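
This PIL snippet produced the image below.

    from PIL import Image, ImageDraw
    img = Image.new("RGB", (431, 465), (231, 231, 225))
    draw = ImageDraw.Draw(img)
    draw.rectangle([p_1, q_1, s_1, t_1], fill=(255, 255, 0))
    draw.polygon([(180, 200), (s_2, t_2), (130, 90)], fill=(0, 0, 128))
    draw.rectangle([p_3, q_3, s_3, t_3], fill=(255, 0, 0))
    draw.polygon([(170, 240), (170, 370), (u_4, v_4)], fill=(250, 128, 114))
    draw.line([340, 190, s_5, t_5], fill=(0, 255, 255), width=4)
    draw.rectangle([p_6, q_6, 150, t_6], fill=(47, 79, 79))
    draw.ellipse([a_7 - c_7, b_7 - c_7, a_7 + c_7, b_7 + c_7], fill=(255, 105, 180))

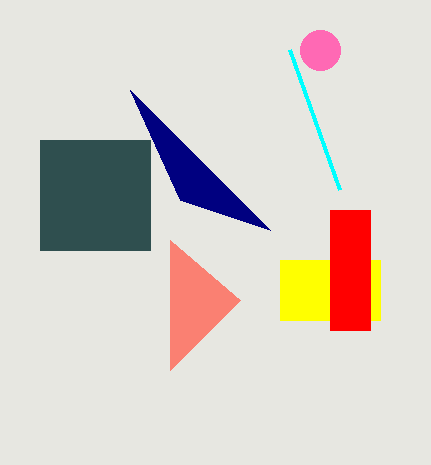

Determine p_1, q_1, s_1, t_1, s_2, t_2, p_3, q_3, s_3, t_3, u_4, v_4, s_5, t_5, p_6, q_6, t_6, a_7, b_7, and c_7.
p_1 = 280, q_1 = 260, s_1 = 380, t_1 = 320, s_2 = 270, t_2 = 230, p_3 = 330, q_3 = 210, s_3 = 370, t_3 = 330, u_4 = 240, v_4 = 300, s_5 = 290, t_5 = 50, p_6 = 40, q_6 = 140, t_6 = 250, a_7 = 320, b_7 = 50, c_7 = 20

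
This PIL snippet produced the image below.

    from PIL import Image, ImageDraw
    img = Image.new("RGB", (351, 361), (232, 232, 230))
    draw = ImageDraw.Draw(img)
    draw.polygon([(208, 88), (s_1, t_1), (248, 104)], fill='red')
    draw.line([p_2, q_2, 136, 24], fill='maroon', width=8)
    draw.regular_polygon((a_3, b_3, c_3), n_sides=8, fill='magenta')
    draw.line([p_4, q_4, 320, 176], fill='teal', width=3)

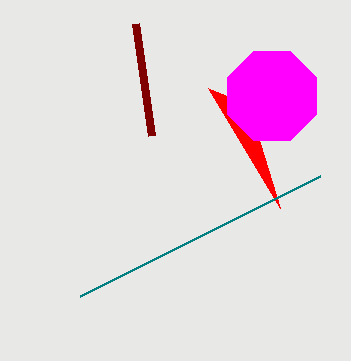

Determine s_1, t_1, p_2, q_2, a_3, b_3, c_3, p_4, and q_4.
s_1 = 280; t_1 = 208; p_2 = 152; q_2 = 136; a_3 = 272; b_3 = 96; c_3 = 48; p_4 = 80; q_4 = 296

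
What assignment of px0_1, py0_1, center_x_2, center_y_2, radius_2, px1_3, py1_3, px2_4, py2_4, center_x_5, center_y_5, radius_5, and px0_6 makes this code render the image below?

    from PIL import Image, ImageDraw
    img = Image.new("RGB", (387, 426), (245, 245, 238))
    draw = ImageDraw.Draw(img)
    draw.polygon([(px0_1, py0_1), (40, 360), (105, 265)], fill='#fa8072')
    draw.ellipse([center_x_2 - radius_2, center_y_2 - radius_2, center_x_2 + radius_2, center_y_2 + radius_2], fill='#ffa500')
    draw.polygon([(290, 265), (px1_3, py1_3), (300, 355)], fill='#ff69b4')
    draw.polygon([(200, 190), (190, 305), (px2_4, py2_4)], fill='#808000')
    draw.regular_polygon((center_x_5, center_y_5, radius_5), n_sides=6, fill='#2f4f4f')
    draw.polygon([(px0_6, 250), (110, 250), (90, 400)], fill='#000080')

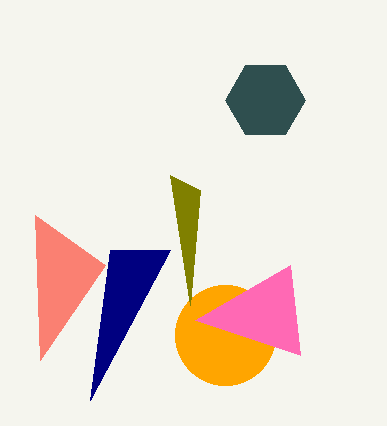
px0_1 = 35
py0_1 = 215
center_x_2 = 225
center_y_2 = 335
radius_2 = 50
px1_3 = 195
py1_3 = 320
px2_4 = 170
py2_4 = 175
center_x_5 = 265
center_y_5 = 100
radius_5 = 40
px0_6 = 170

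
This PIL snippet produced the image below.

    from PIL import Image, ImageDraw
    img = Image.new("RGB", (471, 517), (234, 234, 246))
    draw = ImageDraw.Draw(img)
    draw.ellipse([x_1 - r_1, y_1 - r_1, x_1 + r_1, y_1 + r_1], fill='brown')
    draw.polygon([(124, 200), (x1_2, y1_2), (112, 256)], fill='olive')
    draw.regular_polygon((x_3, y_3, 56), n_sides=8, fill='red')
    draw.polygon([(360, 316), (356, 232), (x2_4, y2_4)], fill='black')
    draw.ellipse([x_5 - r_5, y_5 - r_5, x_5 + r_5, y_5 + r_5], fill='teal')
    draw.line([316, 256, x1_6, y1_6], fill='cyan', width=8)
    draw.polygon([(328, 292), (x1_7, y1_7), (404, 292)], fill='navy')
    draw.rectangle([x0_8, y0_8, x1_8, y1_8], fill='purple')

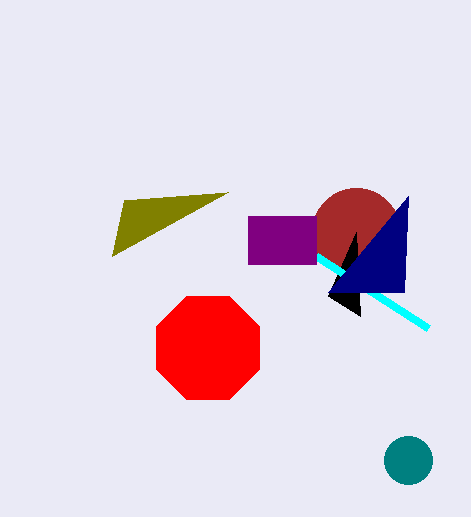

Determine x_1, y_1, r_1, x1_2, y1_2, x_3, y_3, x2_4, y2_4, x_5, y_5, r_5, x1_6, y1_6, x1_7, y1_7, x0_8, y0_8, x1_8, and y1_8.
x_1 = 356
y_1 = 232
r_1 = 44
x1_2 = 228
y1_2 = 192
x_3 = 208
y_3 = 348
x2_4 = 328
y2_4 = 296
x_5 = 408
y_5 = 460
r_5 = 24
x1_6 = 428
y1_6 = 328
x1_7 = 408
y1_7 = 196
x0_8 = 248
y0_8 = 216
x1_8 = 316
y1_8 = 264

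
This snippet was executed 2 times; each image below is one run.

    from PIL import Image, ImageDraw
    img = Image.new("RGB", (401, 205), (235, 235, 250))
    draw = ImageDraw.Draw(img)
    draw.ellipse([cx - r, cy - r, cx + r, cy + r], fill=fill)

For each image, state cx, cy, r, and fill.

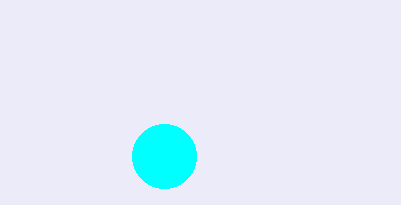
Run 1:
cx = 164
cy = 156
r = 32
fill = 'cyan'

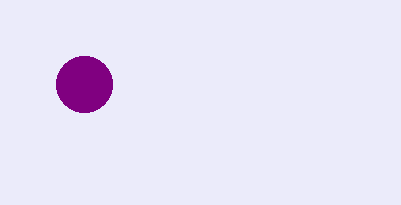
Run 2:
cx = 84
cy = 84
r = 28
fill = 'purple'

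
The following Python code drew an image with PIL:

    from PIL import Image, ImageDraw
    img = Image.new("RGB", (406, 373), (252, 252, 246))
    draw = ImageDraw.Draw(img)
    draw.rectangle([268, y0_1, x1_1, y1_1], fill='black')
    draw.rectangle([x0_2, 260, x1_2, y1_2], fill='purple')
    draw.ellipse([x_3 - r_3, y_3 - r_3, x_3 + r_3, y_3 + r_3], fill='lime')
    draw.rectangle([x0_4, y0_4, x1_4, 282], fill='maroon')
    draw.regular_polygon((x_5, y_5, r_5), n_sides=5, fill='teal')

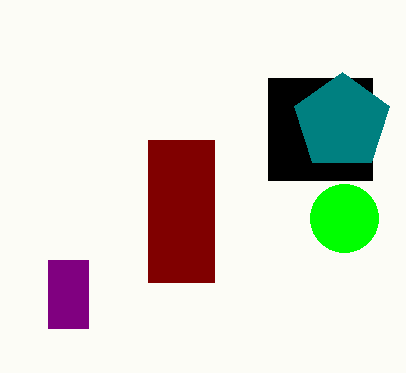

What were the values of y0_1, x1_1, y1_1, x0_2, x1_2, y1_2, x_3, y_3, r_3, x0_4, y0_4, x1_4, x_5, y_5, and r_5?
y0_1 = 78
x1_1 = 372
y1_1 = 180
x0_2 = 48
x1_2 = 88
y1_2 = 328
x_3 = 344
y_3 = 218
r_3 = 34
x0_4 = 148
y0_4 = 140
x1_4 = 214
x_5 = 342
y_5 = 122
r_5 = 50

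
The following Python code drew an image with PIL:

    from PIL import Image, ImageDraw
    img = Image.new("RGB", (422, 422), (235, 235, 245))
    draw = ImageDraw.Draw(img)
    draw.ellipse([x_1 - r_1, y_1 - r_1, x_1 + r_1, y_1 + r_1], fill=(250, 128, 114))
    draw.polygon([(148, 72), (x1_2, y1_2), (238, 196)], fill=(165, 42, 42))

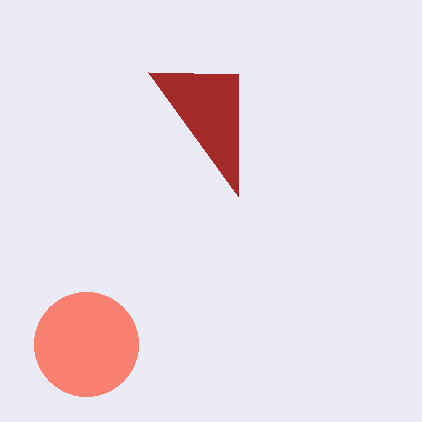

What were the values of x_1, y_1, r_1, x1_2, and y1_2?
x_1 = 86, y_1 = 344, r_1 = 52, x1_2 = 238, y1_2 = 74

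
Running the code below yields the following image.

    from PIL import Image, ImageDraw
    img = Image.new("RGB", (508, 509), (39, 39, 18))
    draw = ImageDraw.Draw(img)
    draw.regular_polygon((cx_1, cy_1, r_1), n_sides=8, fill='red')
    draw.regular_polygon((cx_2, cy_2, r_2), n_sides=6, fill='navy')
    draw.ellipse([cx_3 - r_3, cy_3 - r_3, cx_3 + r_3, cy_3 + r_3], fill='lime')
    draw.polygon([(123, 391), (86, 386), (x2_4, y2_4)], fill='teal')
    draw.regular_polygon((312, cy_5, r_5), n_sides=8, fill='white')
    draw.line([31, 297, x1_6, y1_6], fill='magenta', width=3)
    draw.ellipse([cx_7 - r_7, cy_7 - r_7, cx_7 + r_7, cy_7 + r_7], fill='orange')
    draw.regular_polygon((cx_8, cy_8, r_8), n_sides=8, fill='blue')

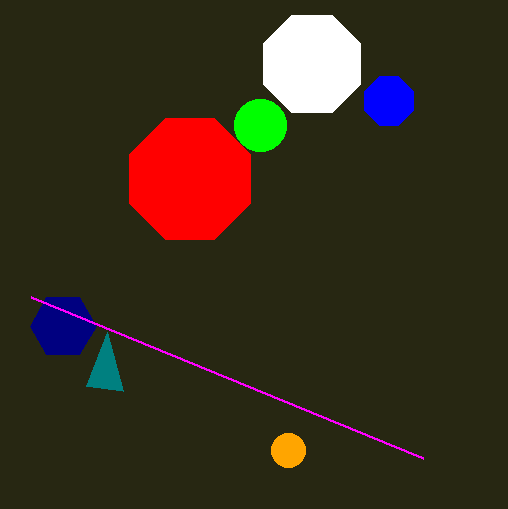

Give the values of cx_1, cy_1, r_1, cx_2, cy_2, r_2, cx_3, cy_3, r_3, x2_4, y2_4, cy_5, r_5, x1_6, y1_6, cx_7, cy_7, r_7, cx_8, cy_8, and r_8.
cx_1 = 190; cy_1 = 179; r_1 = 65; cx_2 = 63; cy_2 = 326; r_2 = 33; cx_3 = 260; cy_3 = 125; r_3 = 26; x2_4 = 107; y2_4 = 332; cy_5 = 64; r_5 = 53; x1_6 = 423; y1_6 = 458; cx_7 = 288; cy_7 = 450; r_7 = 17; cx_8 = 389; cy_8 = 101; r_8 = 26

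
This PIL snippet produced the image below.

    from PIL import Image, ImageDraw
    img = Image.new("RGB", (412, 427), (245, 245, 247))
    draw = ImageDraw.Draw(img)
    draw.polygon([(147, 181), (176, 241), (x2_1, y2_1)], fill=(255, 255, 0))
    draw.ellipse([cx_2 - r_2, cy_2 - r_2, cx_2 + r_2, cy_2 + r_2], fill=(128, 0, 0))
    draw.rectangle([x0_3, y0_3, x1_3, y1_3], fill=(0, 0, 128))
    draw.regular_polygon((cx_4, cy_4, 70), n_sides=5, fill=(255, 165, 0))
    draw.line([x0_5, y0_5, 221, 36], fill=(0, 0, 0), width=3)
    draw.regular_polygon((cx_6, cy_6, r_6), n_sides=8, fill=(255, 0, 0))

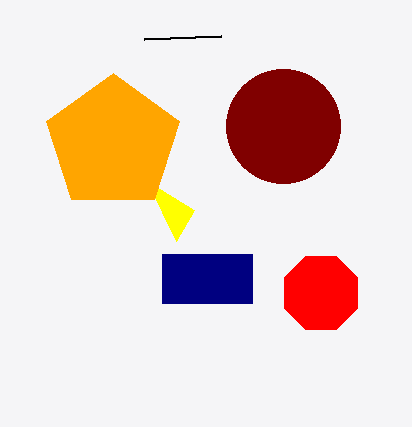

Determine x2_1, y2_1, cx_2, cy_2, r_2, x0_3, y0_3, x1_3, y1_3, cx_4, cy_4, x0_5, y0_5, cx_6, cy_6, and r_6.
x2_1 = 194; y2_1 = 210; cx_2 = 283; cy_2 = 126; r_2 = 57; x0_3 = 162; y0_3 = 254; x1_3 = 252; y1_3 = 303; cx_4 = 113; cy_4 = 143; x0_5 = 144; y0_5 = 39; cx_6 = 321; cy_6 = 293; r_6 = 40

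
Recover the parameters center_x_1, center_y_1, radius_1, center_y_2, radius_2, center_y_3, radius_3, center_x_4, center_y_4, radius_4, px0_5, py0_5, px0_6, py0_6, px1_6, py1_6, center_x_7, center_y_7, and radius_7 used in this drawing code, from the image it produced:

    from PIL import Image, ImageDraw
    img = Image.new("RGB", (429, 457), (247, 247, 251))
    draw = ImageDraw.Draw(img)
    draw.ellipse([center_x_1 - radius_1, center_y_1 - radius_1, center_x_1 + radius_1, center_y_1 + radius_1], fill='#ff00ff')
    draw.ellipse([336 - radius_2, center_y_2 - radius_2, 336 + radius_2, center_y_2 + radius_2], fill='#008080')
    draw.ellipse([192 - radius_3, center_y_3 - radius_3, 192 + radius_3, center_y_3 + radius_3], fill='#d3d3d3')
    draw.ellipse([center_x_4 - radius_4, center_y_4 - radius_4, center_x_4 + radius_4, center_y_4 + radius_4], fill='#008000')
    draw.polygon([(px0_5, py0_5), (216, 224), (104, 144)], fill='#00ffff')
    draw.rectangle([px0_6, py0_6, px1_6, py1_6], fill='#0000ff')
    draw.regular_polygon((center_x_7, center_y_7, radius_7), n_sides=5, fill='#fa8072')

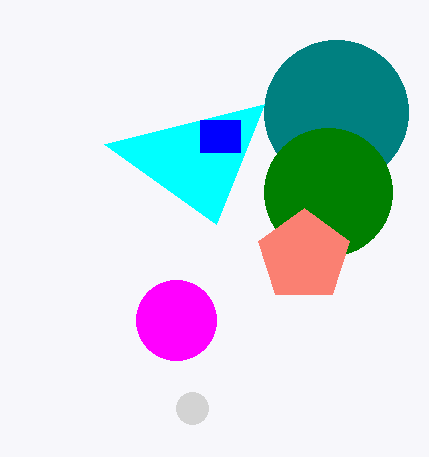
center_x_1 = 176; center_y_1 = 320; radius_1 = 40; center_y_2 = 112; radius_2 = 72; center_y_3 = 408; radius_3 = 16; center_x_4 = 328; center_y_4 = 192; radius_4 = 64; px0_5 = 264; py0_5 = 104; px0_6 = 200; py0_6 = 120; px1_6 = 240; py1_6 = 152; center_x_7 = 304; center_y_7 = 256; radius_7 = 48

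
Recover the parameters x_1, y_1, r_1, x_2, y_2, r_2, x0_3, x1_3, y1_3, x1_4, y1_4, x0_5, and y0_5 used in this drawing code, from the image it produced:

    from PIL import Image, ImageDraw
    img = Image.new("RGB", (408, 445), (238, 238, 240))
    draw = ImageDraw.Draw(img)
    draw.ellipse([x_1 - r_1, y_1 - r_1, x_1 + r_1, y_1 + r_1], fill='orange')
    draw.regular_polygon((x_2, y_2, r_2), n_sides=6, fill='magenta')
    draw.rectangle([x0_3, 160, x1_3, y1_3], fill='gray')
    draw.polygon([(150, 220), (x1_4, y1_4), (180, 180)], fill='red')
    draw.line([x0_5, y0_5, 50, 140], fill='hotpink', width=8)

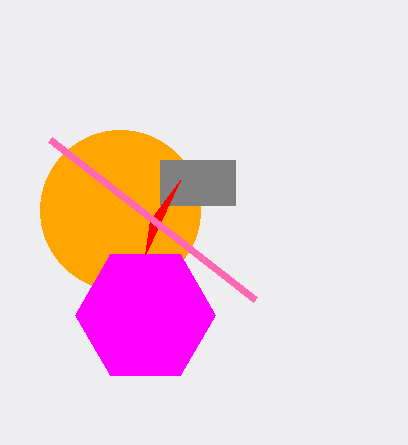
x_1 = 120; y_1 = 210; r_1 = 80; x_2 = 145; y_2 = 315; r_2 = 70; x0_3 = 160; x1_3 = 235; y1_3 = 205; x1_4 = 145; y1_4 = 255; x0_5 = 255; y0_5 = 300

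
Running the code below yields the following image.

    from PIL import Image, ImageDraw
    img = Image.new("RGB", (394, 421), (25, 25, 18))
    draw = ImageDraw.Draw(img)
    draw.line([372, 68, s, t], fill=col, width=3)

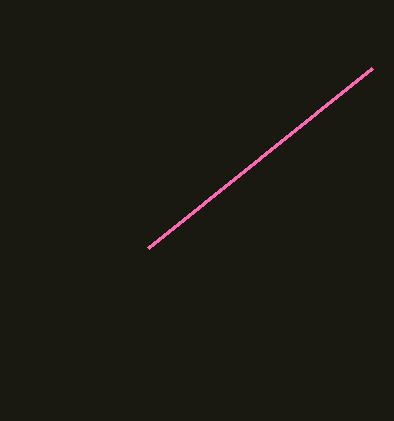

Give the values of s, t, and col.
s = 148, t = 248, col = 'hotpink'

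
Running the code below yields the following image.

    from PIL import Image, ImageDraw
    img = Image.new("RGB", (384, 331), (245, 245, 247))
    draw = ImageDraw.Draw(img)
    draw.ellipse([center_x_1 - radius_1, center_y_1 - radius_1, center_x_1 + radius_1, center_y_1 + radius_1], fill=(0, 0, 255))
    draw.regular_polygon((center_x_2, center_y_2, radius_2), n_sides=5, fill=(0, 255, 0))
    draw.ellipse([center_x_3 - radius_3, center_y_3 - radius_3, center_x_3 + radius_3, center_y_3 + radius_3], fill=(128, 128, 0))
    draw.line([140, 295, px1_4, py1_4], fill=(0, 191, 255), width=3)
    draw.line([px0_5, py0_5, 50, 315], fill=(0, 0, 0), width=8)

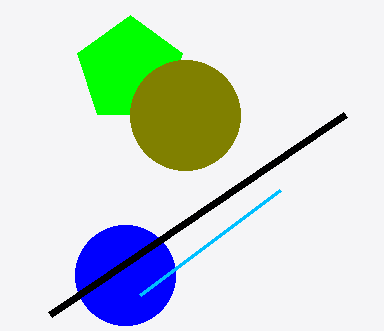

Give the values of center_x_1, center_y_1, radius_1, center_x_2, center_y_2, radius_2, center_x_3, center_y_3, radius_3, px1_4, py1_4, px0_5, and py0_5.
center_x_1 = 125; center_y_1 = 275; radius_1 = 50; center_x_2 = 130; center_y_2 = 70; radius_2 = 55; center_x_3 = 185; center_y_3 = 115; radius_3 = 55; px1_4 = 280; py1_4 = 190; px0_5 = 345; py0_5 = 115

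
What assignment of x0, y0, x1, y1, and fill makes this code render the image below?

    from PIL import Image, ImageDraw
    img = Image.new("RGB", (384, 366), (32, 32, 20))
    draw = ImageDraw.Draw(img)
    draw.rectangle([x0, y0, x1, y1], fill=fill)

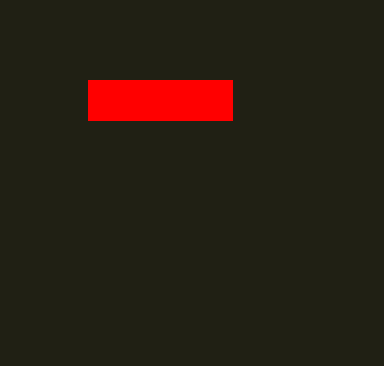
x0 = 88, y0 = 80, x1 = 232, y1 = 120, fill = 'red'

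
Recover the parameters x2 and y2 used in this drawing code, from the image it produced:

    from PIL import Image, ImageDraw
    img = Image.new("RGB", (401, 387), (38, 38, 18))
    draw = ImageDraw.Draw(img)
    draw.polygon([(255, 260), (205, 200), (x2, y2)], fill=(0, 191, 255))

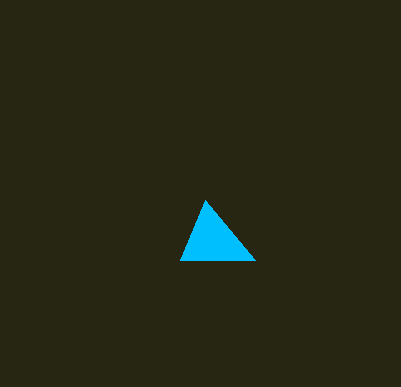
x2 = 180, y2 = 260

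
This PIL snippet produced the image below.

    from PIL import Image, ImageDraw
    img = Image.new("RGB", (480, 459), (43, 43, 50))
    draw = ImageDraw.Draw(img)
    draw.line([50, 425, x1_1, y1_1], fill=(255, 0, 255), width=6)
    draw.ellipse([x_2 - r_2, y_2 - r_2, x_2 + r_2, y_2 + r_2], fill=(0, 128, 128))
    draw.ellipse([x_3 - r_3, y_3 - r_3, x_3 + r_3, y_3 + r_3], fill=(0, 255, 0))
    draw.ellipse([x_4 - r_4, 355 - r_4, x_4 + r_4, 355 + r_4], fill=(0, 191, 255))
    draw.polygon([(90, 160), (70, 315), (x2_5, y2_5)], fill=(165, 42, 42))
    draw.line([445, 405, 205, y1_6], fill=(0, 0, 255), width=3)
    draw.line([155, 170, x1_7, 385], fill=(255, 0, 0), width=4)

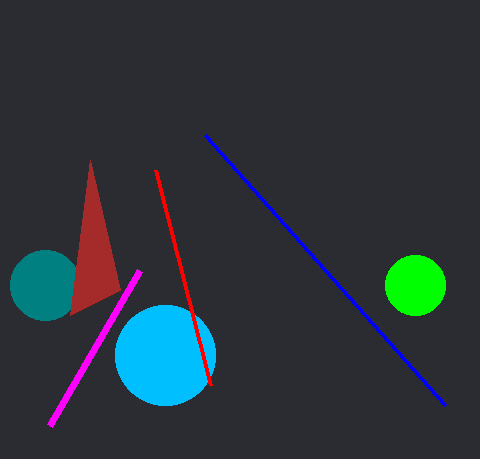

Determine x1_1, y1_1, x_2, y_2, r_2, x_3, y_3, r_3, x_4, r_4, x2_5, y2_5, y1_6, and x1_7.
x1_1 = 140; y1_1 = 270; x_2 = 45; y_2 = 285; r_2 = 35; x_3 = 415; y_3 = 285; r_3 = 30; x_4 = 165; r_4 = 50; x2_5 = 120; y2_5 = 290; y1_6 = 135; x1_7 = 210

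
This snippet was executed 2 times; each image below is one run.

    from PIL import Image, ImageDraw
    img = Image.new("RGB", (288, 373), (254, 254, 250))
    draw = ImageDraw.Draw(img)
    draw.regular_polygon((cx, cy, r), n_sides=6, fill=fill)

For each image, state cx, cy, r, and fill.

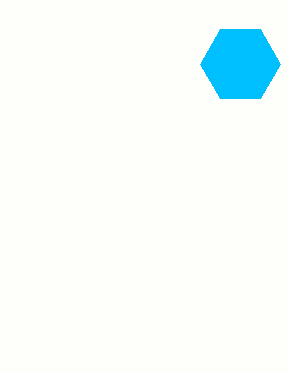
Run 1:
cx = 240, cy = 64, r = 40, fill = 'deepskyblue'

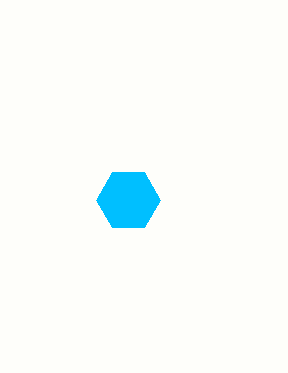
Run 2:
cx = 128; cy = 200; r = 32; fill = 'deepskyblue'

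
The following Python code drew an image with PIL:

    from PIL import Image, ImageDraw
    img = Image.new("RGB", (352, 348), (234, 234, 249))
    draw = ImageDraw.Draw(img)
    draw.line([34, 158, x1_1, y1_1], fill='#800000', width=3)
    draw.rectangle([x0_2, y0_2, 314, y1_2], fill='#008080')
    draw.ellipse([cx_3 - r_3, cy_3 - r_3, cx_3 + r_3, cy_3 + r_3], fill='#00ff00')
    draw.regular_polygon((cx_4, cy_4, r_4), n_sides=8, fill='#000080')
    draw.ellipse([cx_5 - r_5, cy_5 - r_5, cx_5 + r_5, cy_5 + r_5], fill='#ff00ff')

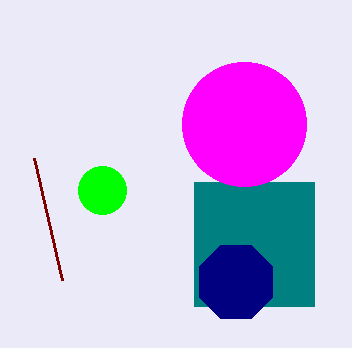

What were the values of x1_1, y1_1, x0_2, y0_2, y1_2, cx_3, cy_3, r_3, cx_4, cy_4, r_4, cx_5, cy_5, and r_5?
x1_1 = 62; y1_1 = 280; x0_2 = 194; y0_2 = 182; y1_2 = 306; cx_3 = 102; cy_3 = 190; r_3 = 24; cx_4 = 236; cy_4 = 282; r_4 = 40; cx_5 = 244; cy_5 = 124; r_5 = 62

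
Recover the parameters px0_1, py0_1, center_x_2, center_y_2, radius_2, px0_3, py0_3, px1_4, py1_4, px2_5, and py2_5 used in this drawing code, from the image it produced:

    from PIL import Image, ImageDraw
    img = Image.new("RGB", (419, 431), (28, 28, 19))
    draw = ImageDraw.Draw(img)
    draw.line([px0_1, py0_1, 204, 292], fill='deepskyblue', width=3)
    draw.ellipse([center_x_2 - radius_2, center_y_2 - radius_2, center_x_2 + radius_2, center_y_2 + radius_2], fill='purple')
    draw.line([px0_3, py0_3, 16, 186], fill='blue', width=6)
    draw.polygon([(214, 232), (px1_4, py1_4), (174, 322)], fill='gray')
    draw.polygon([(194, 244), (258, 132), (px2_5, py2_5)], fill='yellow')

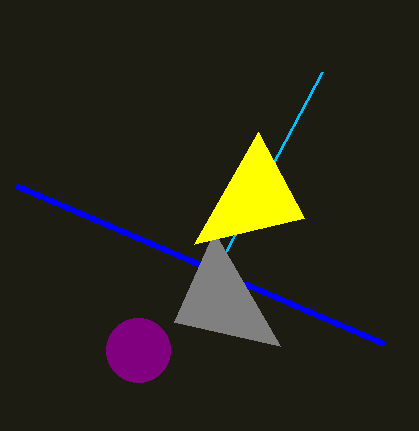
px0_1 = 322
py0_1 = 72
center_x_2 = 138
center_y_2 = 350
radius_2 = 32
px0_3 = 384
py0_3 = 344
px1_4 = 280
py1_4 = 346
px2_5 = 304
py2_5 = 218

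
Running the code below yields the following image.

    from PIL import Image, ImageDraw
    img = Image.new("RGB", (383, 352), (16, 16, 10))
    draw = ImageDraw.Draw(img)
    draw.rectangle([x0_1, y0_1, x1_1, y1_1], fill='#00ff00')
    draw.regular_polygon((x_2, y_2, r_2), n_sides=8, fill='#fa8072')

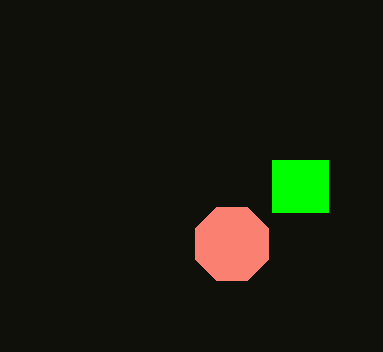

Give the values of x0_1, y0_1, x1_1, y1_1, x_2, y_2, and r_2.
x0_1 = 272
y0_1 = 160
x1_1 = 328
y1_1 = 212
x_2 = 232
y_2 = 244
r_2 = 40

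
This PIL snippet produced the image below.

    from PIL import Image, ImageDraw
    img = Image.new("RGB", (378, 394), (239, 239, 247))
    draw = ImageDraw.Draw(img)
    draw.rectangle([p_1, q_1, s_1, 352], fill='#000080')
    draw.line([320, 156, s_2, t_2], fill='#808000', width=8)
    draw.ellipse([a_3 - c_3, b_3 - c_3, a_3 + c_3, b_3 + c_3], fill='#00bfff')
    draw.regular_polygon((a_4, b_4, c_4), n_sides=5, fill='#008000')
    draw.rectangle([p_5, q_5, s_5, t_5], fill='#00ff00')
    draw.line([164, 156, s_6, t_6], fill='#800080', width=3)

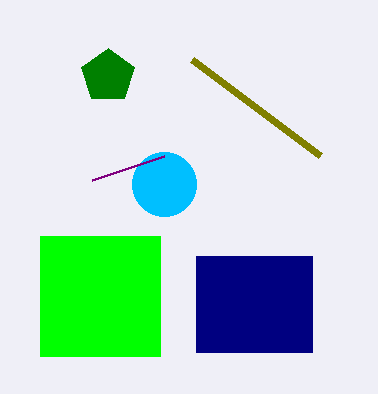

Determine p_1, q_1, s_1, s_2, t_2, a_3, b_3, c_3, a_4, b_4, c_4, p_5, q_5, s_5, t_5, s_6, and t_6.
p_1 = 196; q_1 = 256; s_1 = 312; s_2 = 192; t_2 = 60; a_3 = 164; b_3 = 184; c_3 = 32; a_4 = 108; b_4 = 76; c_4 = 28; p_5 = 40; q_5 = 236; s_5 = 160; t_5 = 356; s_6 = 92; t_6 = 180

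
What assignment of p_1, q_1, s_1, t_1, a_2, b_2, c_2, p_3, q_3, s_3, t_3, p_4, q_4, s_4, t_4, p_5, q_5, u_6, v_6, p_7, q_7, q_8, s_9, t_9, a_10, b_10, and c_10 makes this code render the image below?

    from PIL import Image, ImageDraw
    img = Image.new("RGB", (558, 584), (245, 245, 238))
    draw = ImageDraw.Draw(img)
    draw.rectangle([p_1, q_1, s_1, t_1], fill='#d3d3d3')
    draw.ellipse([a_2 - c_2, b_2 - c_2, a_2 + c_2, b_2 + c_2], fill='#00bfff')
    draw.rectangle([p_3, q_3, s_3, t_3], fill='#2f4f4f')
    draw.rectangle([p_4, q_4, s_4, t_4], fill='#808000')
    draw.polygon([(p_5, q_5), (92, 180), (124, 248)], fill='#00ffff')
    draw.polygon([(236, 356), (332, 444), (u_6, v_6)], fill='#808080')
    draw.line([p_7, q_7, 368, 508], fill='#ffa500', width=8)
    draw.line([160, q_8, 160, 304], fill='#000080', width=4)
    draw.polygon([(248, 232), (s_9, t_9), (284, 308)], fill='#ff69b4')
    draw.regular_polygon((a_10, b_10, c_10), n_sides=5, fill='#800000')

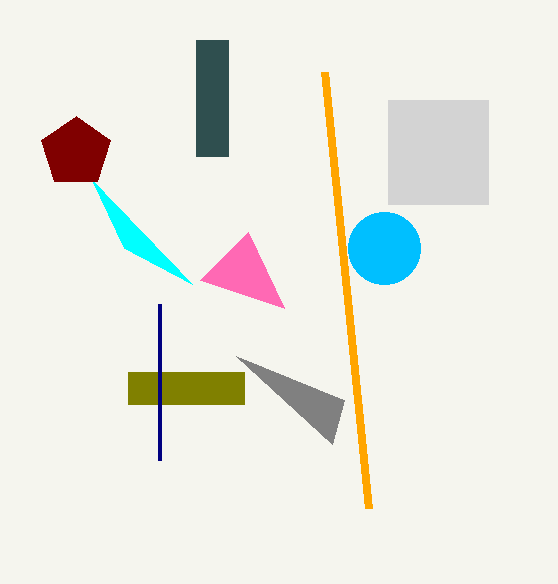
p_1 = 388, q_1 = 100, s_1 = 488, t_1 = 204, a_2 = 384, b_2 = 248, c_2 = 36, p_3 = 196, q_3 = 40, s_3 = 228, t_3 = 156, p_4 = 128, q_4 = 372, s_4 = 244, t_4 = 404, p_5 = 192, q_5 = 284, u_6 = 344, v_6 = 400, p_7 = 324, q_7 = 72, q_8 = 460, s_9 = 200, t_9 = 280, a_10 = 76, b_10 = 152, c_10 = 36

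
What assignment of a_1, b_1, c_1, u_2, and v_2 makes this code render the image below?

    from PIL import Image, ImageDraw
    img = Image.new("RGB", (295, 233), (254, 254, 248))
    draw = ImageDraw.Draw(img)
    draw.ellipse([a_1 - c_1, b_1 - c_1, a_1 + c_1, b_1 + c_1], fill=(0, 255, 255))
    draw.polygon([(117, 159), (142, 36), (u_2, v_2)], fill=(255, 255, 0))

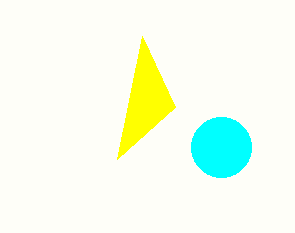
a_1 = 221, b_1 = 147, c_1 = 30, u_2 = 175, v_2 = 107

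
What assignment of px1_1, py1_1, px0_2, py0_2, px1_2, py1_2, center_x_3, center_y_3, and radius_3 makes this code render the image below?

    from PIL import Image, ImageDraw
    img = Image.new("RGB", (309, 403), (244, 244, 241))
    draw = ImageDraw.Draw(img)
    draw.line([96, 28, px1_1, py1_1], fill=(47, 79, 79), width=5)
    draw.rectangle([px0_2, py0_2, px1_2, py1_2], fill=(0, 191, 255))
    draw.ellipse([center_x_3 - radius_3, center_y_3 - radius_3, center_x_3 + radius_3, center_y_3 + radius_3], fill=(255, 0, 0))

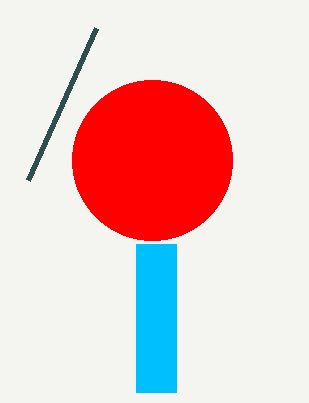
px1_1 = 28; py1_1 = 180; px0_2 = 136; py0_2 = 244; px1_2 = 176; py1_2 = 392; center_x_3 = 152; center_y_3 = 160; radius_3 = 80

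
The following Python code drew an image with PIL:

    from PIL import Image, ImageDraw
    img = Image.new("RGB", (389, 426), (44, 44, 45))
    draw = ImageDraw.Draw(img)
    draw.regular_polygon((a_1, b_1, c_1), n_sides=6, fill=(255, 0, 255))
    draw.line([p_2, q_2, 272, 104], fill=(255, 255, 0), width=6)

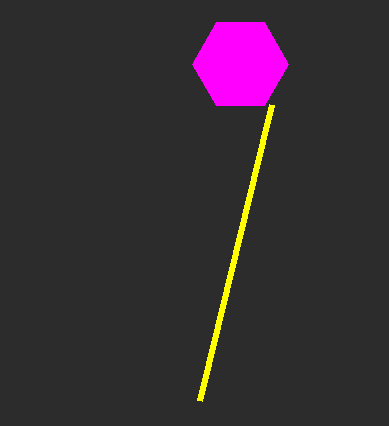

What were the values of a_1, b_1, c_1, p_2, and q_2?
a_1 = 240, b_1 = 64, c_1 = 48, p_2 = 200, q_2 = 400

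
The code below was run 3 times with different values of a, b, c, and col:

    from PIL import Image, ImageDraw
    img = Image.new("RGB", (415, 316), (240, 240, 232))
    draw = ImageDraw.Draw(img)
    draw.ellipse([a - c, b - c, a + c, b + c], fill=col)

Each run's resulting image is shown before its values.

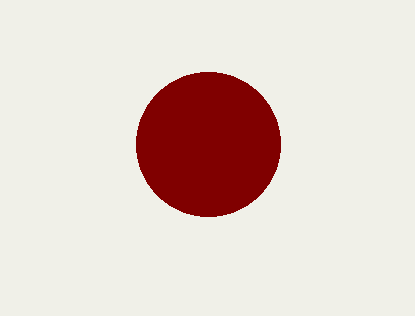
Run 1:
a = 208
b = 144
c = 72
col = 'maroon'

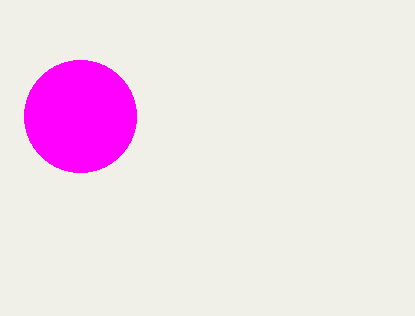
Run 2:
a = 80
b = 116
c = 56
col = 'magenta'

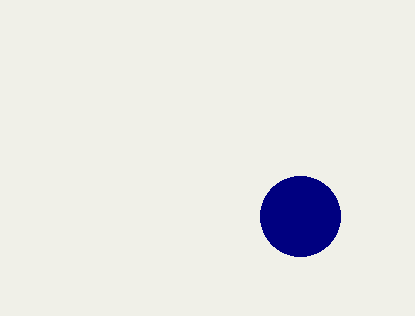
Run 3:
a = 300
b = 216
c = 40
col = 'navy'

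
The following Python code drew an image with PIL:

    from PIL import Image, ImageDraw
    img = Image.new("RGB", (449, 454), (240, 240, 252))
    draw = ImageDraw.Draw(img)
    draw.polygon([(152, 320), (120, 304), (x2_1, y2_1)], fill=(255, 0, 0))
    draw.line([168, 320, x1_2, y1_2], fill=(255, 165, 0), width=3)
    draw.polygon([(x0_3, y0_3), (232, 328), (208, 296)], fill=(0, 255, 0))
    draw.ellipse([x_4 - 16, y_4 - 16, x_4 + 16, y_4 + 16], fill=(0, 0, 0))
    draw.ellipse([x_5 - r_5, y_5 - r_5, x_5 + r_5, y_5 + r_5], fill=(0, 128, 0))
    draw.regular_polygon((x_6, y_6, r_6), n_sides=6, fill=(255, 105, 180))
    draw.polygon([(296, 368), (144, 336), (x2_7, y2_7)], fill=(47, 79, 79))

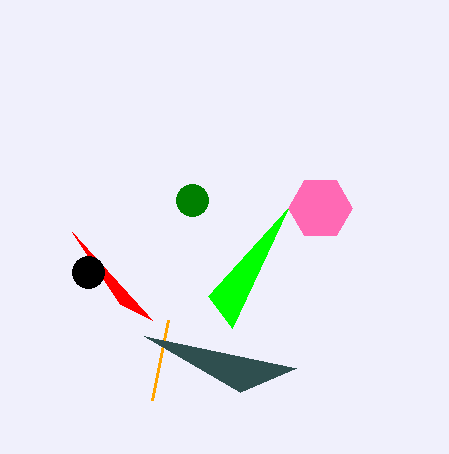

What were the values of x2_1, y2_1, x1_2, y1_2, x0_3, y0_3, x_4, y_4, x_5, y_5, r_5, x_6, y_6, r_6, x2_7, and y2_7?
x2_1 = 72, y2_1 = 232, x1_2 = 152, y1_2 = 400, x0_3 = 288, y0_3 = 208, x_4 = 88, y_4 = 272, x_5 = 192, y_5 = 200, r_5 = 16, x_6 = 320, y_6 = 208, r_6 = 32, x2_7 = 240, y2_7 = 392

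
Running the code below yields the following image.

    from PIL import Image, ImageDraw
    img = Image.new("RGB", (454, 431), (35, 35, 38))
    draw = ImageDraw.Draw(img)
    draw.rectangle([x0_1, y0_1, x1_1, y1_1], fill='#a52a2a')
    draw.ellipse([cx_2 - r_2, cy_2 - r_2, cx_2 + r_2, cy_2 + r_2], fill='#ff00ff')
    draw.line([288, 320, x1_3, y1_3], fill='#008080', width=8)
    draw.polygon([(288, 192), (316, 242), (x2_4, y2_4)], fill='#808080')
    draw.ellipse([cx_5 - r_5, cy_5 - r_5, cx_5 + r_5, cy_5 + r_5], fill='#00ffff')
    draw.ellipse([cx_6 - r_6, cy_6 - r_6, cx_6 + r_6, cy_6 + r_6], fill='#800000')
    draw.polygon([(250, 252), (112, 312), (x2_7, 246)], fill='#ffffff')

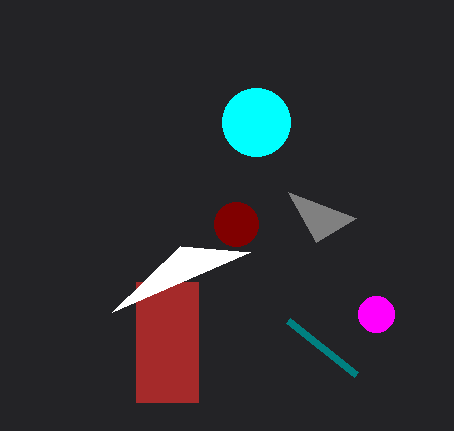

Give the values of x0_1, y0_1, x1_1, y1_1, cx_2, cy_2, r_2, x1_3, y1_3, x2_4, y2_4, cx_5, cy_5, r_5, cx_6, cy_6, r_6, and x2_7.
x0_1 = 136
y0_1 = 282
x1_1 = 198
y1_1 = 402
cx_2 = 376
cy_2 = 314
r_2 = 18
x1_3 = 356
y1_3 = 374
x2_4 = 356
y2_4 = 218
cx_5 = 256
cy_5 = 122
r_5 = 34
cx_6 = 236
cy_6 = 224
r_6 = 22
x2_7 = 180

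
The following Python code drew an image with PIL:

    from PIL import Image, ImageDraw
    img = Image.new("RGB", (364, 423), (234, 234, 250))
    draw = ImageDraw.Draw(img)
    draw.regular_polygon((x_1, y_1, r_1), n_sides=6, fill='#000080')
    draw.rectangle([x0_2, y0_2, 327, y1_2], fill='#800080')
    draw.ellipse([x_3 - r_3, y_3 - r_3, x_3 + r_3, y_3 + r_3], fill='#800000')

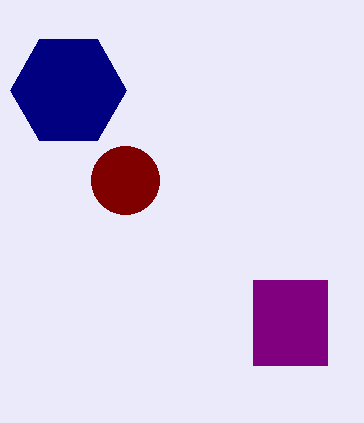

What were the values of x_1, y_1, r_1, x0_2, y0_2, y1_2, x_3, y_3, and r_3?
x_1 = 68; y_1 = 90; r_1 = 58; x0_2 = 253; y0_2 = 280; y1_2 = 365; x_3 = 125; y_3 = 180; r_3 = 34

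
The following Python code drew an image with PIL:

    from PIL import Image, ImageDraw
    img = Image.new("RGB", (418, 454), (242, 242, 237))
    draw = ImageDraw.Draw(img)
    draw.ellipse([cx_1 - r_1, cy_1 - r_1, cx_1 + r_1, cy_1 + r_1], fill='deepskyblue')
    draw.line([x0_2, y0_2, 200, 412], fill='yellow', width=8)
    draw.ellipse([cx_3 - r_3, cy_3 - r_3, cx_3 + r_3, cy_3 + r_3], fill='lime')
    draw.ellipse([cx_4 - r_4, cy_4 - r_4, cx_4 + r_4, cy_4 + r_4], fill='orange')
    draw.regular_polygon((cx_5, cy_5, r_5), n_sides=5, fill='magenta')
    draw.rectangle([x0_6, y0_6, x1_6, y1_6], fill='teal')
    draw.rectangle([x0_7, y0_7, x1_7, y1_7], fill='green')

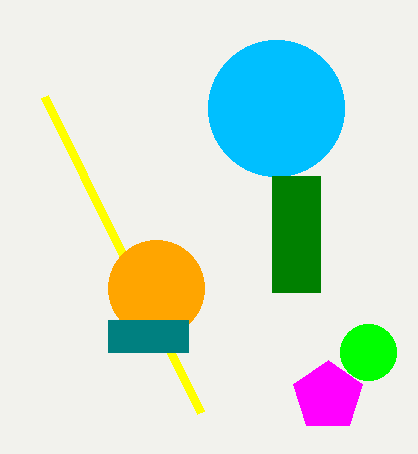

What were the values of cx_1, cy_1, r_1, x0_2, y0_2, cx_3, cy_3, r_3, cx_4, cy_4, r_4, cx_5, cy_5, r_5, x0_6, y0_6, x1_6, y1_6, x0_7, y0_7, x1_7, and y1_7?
cx_1 = 276
cy_1 = 108
r_1 = 68
x0_2 = 44
y0_2 = 96
cx_3 = 368
cy_3 = 352
r_3 = 28
cx_4 = 156
cy_4 = 288
r_4 = 48
cx_5 = 328
cy_5 = 396
r_5 = 36
x0_6 = 108
y0_6 = 320
x1_6 = 188
y1_6 = 352
x0_7 = 272
y0_7 = 176
x1_7 = 320
y1_7 = 292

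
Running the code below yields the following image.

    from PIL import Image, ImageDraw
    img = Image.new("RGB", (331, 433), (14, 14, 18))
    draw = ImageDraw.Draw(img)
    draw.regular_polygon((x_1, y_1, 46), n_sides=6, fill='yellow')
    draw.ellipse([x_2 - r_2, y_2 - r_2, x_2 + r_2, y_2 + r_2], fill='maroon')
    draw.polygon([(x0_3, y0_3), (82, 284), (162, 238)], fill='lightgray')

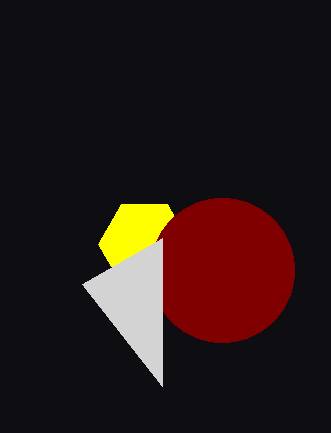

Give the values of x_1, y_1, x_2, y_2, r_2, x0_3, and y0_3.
x_1 = 144
y_1 = 244
x_2 = 222
y_2 = 270
r_2 = 72
x0_3 = 162
y0_3 = 386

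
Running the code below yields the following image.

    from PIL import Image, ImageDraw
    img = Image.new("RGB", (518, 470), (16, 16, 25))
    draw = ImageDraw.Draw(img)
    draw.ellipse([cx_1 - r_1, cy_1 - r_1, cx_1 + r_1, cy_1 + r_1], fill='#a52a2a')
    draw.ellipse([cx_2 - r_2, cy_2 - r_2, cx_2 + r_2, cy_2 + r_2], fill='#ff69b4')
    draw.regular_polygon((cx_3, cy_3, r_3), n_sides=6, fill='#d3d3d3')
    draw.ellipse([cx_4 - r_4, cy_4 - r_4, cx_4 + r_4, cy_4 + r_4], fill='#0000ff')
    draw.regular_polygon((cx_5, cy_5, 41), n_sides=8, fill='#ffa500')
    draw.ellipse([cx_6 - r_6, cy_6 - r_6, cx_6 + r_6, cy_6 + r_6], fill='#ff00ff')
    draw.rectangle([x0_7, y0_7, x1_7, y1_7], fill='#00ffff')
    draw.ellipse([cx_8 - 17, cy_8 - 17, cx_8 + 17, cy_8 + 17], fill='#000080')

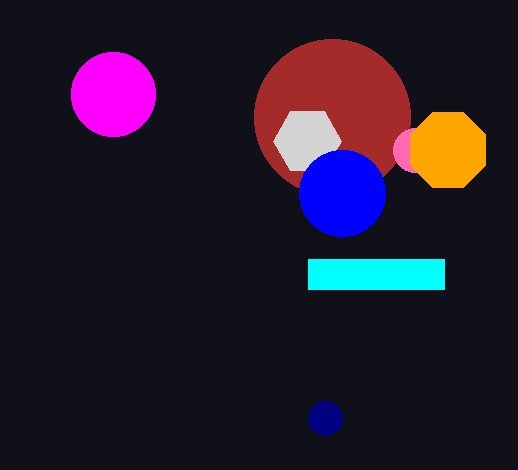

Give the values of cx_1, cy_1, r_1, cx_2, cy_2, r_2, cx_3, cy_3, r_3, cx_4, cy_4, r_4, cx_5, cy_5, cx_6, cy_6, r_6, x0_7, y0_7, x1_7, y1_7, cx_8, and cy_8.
cx_1 = 332, cy_1 = 117, r_1 = 78, cx_2 = 415, cy_2 = 150, r_2 = 22, cx_3 = 307, cy_3 = 141, r_3 = 34, cx_4 = 342, cy_4 = 193, r_4 = 43, cx_5 = 448, cy_5 = 150, cx_6 = 113, cy_6 = 94, r_6 = 42, x0_7 = 308, y0_7 = 259, x1_7 = 444, y1_7 = 289, cx_8 = 325, cy_8 = 418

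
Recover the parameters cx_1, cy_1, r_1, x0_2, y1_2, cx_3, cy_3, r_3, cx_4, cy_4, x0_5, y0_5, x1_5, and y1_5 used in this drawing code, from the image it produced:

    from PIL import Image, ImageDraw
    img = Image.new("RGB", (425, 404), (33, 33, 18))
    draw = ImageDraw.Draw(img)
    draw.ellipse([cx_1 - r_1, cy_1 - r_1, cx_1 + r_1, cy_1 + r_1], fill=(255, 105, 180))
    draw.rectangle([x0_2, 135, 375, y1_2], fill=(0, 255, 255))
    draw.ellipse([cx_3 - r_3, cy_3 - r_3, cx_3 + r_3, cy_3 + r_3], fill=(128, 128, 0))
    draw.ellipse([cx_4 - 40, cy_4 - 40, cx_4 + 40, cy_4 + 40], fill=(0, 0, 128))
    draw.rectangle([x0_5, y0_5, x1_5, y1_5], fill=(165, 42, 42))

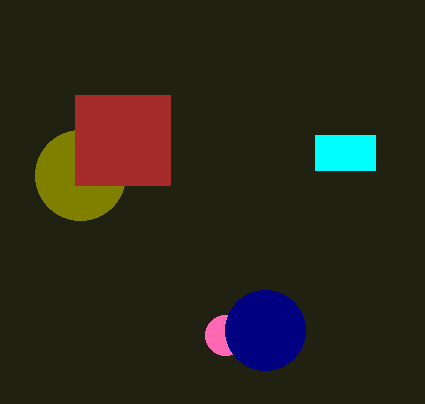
cx_1 = 225
cy_1 = 335
r_1 = 20
x0_2 = 315
y1_2 = 170
cx_3 = 80
cy_3 = 175
r_3 = 45
cx_4 = 265
cy_4 = 330
x0_5 = 75
y0_5 = 95
x1_5 = 170
y1_5 = 185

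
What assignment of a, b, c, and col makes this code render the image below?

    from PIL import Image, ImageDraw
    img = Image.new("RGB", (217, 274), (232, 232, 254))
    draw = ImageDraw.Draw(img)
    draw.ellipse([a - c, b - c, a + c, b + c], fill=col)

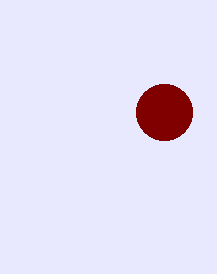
a = 164
b = 112
c = 28
col = 'maroon'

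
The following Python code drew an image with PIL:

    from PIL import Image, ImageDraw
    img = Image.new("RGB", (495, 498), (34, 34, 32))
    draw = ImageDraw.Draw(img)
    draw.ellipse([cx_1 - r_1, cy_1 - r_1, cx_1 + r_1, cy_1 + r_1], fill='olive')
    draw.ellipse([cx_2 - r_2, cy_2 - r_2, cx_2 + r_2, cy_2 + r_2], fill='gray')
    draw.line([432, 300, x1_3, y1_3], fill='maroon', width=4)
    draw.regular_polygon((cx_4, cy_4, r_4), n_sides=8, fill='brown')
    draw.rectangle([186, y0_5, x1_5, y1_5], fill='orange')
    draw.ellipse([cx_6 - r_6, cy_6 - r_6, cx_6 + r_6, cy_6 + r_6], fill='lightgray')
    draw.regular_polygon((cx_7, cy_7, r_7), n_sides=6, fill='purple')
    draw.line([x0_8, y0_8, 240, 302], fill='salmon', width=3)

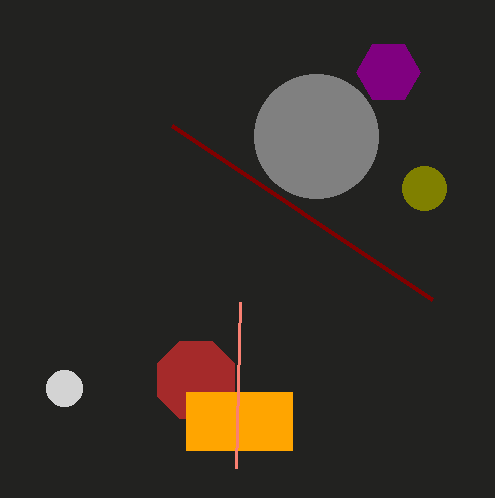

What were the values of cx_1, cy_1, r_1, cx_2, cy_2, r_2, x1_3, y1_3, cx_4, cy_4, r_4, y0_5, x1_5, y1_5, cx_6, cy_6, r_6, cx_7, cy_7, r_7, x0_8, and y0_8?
cx_1 = 424; cy_1 = 188; r_1 = 22; cx_2 = 316; cy_2 = 136; r_2 = 62; x1_3 = 172; y1_3 = 126; cx_4 = 196; cy_4 = 380; r_4 = 42; y0_5 = 392; x1_5 = 292; y1_5 = 450; cx_6 = 64; cy_6 = 388; r_6 = 18; cx_7 = 388; cy_7 = 72; r_7 = 32; x0_8 = 236; y0_8 = 468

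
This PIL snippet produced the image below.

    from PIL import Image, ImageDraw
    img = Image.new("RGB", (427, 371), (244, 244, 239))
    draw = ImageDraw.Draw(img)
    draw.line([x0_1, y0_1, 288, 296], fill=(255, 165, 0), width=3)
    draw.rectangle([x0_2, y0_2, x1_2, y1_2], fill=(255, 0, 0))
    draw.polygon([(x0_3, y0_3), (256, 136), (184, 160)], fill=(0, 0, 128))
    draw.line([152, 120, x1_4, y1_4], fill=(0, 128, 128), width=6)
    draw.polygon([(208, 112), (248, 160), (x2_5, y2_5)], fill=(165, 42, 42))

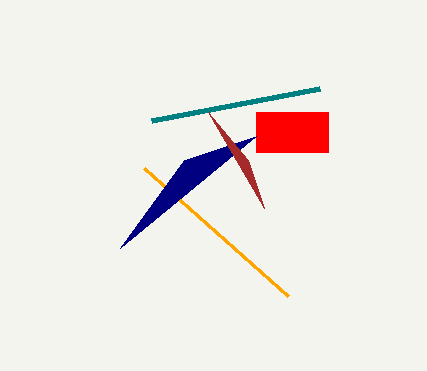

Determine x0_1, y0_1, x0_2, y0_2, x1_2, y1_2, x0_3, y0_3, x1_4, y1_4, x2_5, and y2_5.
x0_1 = 144
y0_1 = 168
x0_2 = 256
y0_2 = 112
x1_2 = 328
y1_2 = 152
x0_3 = 120
y0_3 = 248
x1_4 = 320
y1_4 = 88
x2_5 = 264
y2_5 = 208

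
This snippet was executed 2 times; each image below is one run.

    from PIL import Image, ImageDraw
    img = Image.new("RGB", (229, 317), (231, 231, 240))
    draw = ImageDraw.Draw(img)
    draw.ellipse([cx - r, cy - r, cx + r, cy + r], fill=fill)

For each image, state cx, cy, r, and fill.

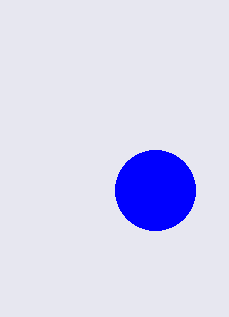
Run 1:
cx = 155; cy = 190; r = 40; fill = 'blue'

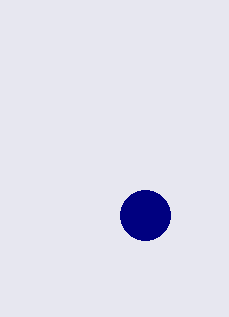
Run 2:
cx = 145
cy = 215
r = 25
fill = 'navy'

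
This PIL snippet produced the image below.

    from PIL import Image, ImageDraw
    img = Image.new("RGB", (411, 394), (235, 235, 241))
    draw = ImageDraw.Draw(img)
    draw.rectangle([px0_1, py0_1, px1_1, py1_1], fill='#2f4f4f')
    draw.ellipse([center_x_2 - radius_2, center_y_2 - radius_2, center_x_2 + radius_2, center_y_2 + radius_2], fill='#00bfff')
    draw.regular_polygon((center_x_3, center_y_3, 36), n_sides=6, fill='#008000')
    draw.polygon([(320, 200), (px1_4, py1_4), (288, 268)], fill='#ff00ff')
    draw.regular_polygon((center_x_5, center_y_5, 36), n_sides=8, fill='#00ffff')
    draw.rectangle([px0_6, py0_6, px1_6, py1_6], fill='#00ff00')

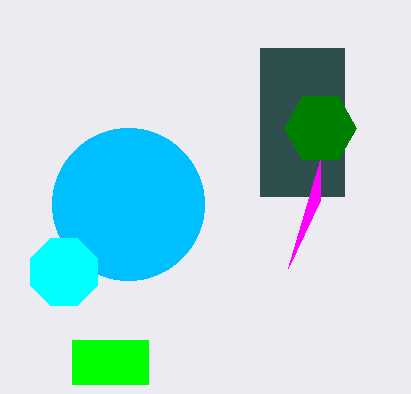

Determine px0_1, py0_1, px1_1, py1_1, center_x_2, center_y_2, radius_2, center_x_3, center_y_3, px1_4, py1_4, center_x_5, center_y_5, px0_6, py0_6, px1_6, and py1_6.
px0_1 = 260; py0_1 = 48; px1_1 = 344; py1_1 = 196; center_x_2 = 128; center_y_2 = 204; radius_2 = 76; center_x_3 = 320; center_y_3 = 128; px1_4 = 320; py1_4 = 160; center_x_5 = 64; center_y_5 = 272; px0_6 = 72; py0_6 = 340; px1_6 = 148; py1_6 = 384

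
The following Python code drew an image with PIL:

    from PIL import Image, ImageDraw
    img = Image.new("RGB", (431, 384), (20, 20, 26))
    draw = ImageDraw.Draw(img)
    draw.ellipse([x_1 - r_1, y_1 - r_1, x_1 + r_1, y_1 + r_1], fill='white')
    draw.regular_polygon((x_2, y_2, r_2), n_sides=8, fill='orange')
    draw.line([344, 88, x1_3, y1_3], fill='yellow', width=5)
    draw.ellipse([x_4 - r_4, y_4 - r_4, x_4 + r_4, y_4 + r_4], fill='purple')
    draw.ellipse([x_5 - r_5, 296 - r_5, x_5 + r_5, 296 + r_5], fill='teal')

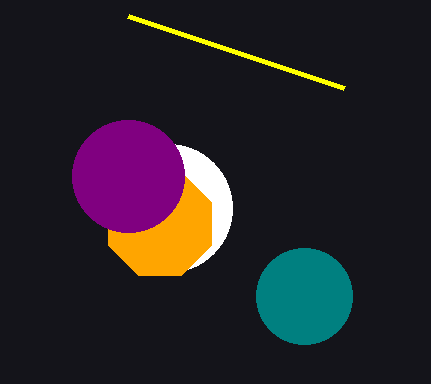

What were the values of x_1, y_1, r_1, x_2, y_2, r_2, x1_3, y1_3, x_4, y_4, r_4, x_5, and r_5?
x_1 = 168; y_1 = 208; r_1 = 64; x_2 = 160; y_2 = 224; r_2 = 56; x1_3 = 128; y1_3 = 16; x_4 = 128; y_4 = 176; r_4 = 56; x_5 = 304; r_5 = 48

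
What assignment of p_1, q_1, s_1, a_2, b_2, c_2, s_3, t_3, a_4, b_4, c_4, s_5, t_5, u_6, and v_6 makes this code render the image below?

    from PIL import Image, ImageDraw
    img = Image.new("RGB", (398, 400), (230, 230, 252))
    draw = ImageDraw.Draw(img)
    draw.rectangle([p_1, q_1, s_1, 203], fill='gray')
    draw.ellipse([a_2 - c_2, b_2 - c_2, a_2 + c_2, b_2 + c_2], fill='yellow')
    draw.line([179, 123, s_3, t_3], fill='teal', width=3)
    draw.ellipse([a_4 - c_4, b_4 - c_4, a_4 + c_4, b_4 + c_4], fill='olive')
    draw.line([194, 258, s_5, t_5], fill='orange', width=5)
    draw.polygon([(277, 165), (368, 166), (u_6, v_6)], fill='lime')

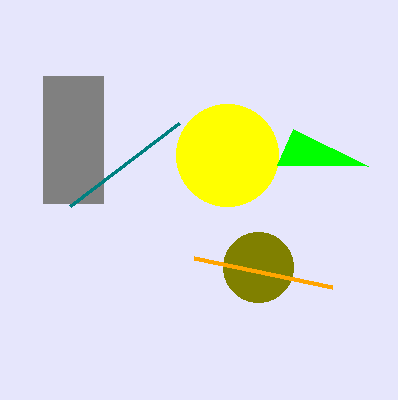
p_1 = 43
q_1 = 76
s_1 = 103
a_2 = 227
b_2 = 155
c_2 = 51
s_3 = 70
t_3 = 206
a_4 = 258
b_4 = 267
c_4 = 35
s_5 = 332
t_5 = 287
u_6 = 293
v_6 = 129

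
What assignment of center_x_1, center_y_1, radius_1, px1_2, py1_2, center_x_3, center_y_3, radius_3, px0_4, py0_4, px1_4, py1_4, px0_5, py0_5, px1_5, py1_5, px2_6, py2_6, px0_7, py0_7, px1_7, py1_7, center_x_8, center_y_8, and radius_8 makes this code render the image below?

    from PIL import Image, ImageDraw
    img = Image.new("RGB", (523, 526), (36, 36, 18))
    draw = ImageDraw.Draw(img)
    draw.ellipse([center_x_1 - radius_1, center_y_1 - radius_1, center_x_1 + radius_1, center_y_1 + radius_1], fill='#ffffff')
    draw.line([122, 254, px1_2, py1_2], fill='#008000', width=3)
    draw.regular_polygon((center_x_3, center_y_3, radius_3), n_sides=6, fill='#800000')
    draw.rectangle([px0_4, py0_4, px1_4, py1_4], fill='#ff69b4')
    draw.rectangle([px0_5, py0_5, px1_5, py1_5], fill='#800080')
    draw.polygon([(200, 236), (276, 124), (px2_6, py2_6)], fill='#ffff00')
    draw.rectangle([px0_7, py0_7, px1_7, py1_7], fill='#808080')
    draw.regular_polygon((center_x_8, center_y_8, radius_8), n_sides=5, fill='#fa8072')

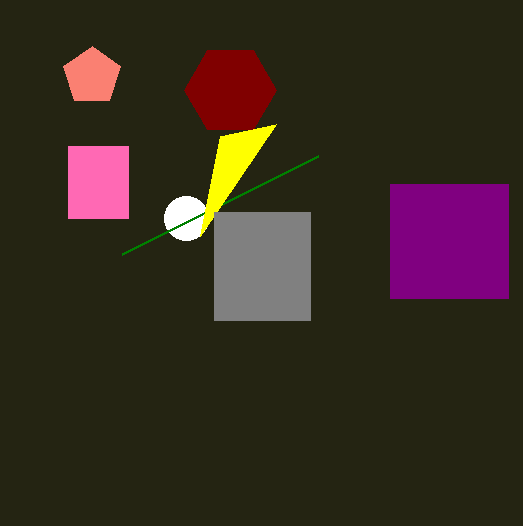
center_x_1 = 186
center_y_1 = 218
radius_1 = 22
px1_2 = 318
py1_2 = 156
center_x_3 = 230
center_y_3 = 90
radius_3 = 46
px0_4 = 68
py0_4 = 146
px1_4 = 128
py1_4 = 218
px0_5 = 390
py0_5 = 184
px1_5 = 508
py1_5 = 298
px2_6 = 220
py2_6 = 136
px0_7 = 214
py0_7 = 212
px1_7 = 310
py1_7 = 320
center_x_8 = 92
center_y_8 = 76
radius_8 = 30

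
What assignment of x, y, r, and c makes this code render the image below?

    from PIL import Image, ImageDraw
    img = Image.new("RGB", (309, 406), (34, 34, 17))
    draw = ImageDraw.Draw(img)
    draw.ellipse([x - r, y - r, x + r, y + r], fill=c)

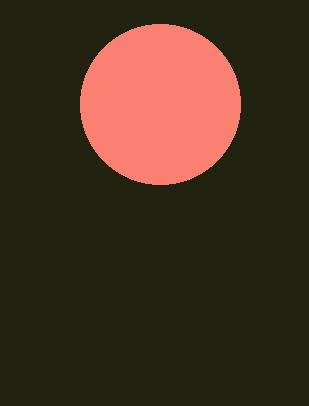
x = 160
y = 104
r = 80
c = 'salmon'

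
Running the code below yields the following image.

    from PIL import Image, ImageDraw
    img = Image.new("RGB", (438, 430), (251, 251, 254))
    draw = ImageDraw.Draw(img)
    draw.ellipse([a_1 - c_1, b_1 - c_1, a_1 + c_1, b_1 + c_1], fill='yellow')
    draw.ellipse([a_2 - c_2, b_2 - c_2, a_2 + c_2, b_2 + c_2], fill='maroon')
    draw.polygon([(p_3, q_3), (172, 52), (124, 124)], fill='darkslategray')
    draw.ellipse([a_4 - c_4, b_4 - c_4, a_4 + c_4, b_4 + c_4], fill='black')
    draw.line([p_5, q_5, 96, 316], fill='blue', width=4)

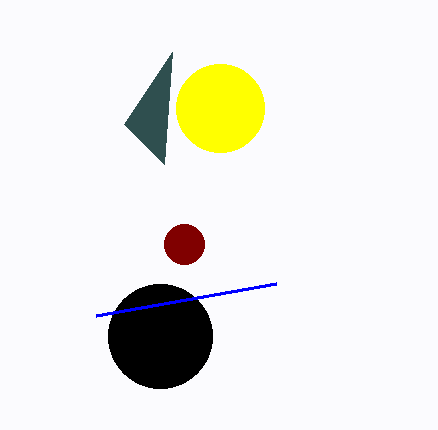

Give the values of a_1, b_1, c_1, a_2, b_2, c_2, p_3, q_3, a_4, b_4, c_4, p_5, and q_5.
a_1 = 220, b_1 = 108, c_1 = 44, a_2 = 184, b_2 = 244, c_2 = 20, p_3 = 164, q_3 = 164, a_4 = 160, b_4 = 336, c_4 = 52, p_5 = 276, q_5 = 284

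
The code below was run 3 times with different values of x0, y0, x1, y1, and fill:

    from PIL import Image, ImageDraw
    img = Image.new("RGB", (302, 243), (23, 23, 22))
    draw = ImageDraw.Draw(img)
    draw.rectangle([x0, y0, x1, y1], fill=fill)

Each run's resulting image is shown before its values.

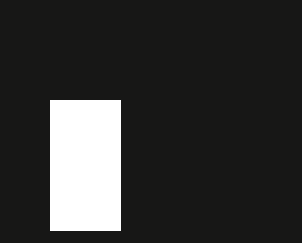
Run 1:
x0 = 50
y0 = 100
x1 = 120
y1 = 230
fill = 'white'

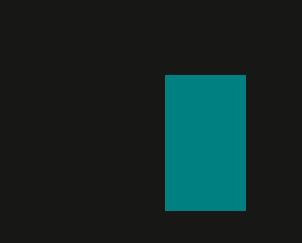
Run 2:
x0 = 165; y0 = 75; x1 = 245; y1 = 210; fill = 'teal'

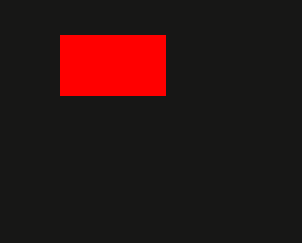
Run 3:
x0 = 60
y0 = 35
x1 = 165
y1 = 95
fill = 'red'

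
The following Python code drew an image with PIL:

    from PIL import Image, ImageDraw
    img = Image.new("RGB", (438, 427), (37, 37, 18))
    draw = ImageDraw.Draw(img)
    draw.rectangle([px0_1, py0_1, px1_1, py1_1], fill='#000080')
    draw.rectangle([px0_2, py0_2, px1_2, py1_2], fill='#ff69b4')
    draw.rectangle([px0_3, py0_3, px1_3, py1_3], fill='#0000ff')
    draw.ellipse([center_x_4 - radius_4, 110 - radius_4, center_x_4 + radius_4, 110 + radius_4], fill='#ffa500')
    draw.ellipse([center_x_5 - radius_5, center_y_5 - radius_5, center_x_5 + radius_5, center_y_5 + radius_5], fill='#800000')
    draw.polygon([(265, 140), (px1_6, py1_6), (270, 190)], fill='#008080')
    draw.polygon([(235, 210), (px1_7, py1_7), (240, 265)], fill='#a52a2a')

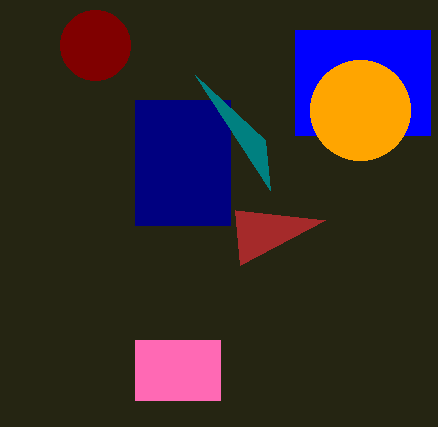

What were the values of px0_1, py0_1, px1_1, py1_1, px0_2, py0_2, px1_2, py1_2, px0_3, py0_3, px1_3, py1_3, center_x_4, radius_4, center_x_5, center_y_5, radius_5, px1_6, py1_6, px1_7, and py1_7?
px0_1 = 135, py0_1 = 100, px1_1 = 230, py1_1 = 225, px0_2 = 135, py0_2 = 340, px1_2 = 220, py1_2 = 400, px0_3 = 295, py0_3 = 30, px1_3 = 430, py1_3 = 135, center_x_4 = 360, radius_4 = 50, center_x_5 = 95, center_y_5 = 45, radius_5 = 35, px1_6 = 195, py1_6 = 75, px1_7 = 325, py1_7 = 220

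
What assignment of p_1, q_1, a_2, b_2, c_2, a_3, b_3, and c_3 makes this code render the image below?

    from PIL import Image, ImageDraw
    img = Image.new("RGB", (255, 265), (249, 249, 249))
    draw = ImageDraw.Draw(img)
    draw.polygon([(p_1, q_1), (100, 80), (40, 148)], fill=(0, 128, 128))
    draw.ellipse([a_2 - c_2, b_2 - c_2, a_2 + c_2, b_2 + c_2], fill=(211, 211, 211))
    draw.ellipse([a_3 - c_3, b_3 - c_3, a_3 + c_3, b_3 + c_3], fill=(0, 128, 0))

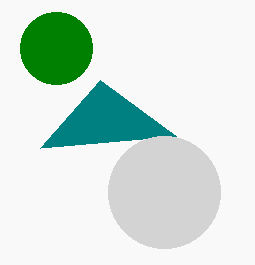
p_1 = 176
q_1 = 136
a_2 = 164
b_2 = 192
c_2 = 56
a_3 = 56
b_3 = 48
c_3 = 36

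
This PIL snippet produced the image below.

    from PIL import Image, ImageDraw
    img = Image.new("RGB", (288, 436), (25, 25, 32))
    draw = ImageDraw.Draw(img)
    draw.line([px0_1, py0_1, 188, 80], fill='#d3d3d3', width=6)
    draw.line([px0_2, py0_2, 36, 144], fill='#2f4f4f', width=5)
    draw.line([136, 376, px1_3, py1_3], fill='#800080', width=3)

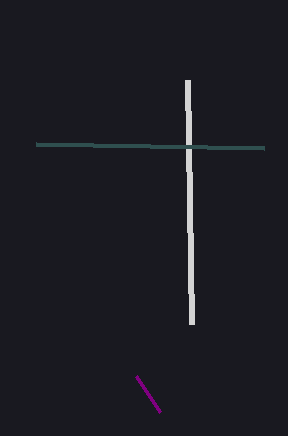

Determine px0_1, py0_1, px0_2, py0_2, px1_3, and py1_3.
px0_1 = 192; py0_1 = 324; px0_2 = 264; py0_2 = 148; px1_3 = 160; py1_3 = 412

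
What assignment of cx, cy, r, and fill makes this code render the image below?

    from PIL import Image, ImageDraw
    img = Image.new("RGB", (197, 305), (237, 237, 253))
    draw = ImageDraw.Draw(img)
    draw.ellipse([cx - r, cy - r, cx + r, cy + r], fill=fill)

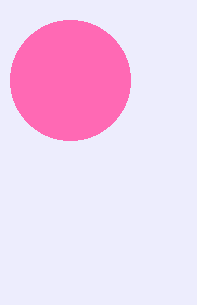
cx = 70
cy = 80
r = 60
fill = 'hotpink'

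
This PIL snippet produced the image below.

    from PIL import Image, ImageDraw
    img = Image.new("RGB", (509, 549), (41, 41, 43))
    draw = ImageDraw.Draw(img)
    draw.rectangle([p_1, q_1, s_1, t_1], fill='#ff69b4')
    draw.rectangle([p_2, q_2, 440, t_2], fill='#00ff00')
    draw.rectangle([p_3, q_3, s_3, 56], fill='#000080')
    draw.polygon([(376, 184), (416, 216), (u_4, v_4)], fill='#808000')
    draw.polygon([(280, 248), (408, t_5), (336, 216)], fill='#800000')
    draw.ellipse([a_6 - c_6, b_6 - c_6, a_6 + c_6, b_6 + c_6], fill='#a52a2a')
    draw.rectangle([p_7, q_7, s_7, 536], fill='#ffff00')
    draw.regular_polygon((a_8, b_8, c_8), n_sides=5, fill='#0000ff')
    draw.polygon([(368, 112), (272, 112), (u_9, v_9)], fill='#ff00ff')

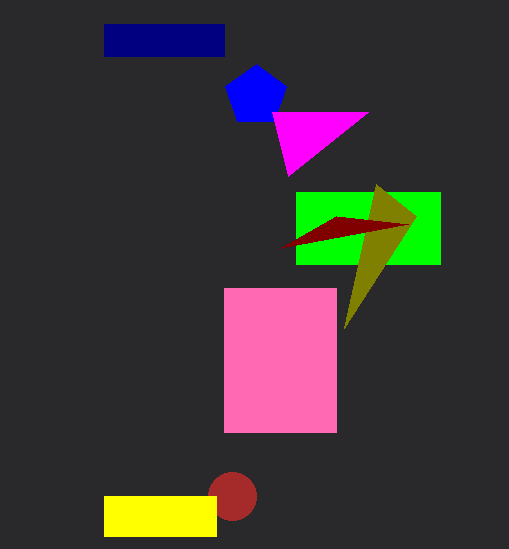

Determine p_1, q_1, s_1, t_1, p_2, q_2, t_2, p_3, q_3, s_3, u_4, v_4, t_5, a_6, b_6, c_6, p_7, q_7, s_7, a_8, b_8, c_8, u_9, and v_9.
p_1 = 224; q_1 = 288; s_1 = 336; t_1 = 432; p_2 = 296; q_2 = 192; t_2 = 264; p_3 = 104; q_3 = 24; s_3 = 224; u_4 = 344; v_4 = 328; t_5 = 224; a_6 = 232; b_6 = 496; c_6 = 24; p_7 = 104; q_7 = 496; s_7 = 216; a_8 = 256; b_8 = 96; c_8 = 32; u_9 = 288; v_9 = 176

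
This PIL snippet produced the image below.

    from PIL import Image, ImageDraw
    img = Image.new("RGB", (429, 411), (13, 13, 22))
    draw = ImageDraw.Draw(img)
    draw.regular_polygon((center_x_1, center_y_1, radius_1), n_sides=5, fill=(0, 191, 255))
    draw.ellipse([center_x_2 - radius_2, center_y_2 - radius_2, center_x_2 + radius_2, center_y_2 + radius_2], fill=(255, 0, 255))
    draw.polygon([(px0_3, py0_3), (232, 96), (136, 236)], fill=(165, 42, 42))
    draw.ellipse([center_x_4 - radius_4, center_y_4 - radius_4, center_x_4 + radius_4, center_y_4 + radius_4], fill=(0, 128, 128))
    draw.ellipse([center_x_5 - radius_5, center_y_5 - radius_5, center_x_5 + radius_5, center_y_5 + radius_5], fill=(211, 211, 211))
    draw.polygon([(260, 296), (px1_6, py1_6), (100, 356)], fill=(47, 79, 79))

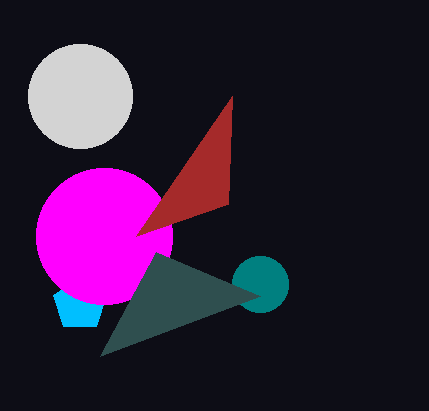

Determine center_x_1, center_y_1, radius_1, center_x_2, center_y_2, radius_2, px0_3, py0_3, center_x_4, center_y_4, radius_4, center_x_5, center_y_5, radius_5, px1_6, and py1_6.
center_x_1 = 80, center_y_1 = 304, radius_1 = 28, center_x_2 = 104, center_y_2 = 236, radius_2 = 68, px0_3 = 228, py0_3 = 204, center_x_4 = 260, center_y_4 = 284, radius_4 = 28, center_x_5 = 80, center_y_5 = 96, radius_5 = 52, px1_6 = 156, py1_6 = 252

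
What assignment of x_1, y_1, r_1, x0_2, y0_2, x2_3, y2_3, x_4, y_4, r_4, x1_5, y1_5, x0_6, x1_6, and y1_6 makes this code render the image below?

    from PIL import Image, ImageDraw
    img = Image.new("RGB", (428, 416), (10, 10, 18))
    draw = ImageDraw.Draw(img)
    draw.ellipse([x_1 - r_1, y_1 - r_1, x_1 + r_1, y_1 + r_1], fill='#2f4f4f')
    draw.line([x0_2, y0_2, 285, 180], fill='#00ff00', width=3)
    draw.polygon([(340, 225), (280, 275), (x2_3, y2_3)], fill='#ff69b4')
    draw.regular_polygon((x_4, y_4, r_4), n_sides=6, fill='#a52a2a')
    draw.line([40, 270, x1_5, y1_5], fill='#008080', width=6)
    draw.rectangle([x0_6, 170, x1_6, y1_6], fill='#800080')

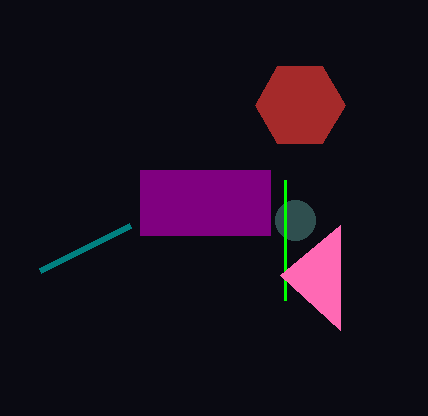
x_1 = 295; y_1 = 220; r_1 = 20; x0_2 = 285; y0_2 = 300; x2_3 = 340; y2_3 = 330; x_4 = 300; y_4 = 105; r_4 = 45; x1_5 = 130; y1_5 = 225; x0_6 = 140; x1_6 = 270; y1_6 = 235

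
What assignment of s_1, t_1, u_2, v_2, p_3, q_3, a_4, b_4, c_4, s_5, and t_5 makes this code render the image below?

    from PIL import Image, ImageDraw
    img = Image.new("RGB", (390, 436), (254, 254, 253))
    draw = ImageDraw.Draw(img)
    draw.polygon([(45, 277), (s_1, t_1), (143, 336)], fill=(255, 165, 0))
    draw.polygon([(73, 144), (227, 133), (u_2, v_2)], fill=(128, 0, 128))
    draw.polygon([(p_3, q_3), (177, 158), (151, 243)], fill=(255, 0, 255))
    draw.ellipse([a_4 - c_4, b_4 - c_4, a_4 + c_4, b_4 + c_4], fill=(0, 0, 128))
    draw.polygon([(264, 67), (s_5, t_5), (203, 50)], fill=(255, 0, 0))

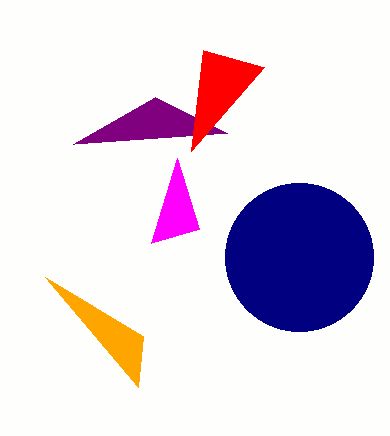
s_1 = 138, t_1 = 387, u_2 = 155, v_2 = 97, p_3 = 199, q_3 = 229, a_4 = 299, b_4 = 257, c_4 = 74, s_5 = 191, t_5 = 151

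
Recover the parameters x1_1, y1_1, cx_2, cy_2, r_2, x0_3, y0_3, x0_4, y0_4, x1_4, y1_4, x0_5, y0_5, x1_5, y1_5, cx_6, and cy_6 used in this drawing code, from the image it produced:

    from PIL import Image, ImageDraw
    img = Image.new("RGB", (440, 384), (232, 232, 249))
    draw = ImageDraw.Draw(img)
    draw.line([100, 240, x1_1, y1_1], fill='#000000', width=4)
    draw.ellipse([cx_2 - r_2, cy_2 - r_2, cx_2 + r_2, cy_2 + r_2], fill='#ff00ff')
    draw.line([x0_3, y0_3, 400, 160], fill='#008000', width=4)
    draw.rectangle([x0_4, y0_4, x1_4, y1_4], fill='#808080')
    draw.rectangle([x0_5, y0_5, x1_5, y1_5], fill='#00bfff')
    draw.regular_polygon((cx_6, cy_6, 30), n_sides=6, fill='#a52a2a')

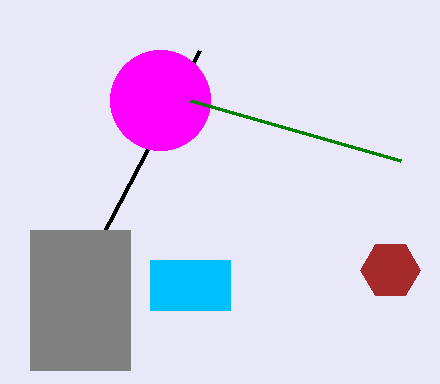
x1_1 = 200
y1_1 = 50
cx_2 = 160
cy_2 = 100
r_2 = 50
x0_3 = 190
y0_3 = 100
x0_4 = 30
y0_4 = 230
x1_4 = 130
y1_4 = 370
x0_5 = 150
y0_5 = 260
x1_5 = 230
y1_5 = 310
cx_6 = 390
cy_6 = 270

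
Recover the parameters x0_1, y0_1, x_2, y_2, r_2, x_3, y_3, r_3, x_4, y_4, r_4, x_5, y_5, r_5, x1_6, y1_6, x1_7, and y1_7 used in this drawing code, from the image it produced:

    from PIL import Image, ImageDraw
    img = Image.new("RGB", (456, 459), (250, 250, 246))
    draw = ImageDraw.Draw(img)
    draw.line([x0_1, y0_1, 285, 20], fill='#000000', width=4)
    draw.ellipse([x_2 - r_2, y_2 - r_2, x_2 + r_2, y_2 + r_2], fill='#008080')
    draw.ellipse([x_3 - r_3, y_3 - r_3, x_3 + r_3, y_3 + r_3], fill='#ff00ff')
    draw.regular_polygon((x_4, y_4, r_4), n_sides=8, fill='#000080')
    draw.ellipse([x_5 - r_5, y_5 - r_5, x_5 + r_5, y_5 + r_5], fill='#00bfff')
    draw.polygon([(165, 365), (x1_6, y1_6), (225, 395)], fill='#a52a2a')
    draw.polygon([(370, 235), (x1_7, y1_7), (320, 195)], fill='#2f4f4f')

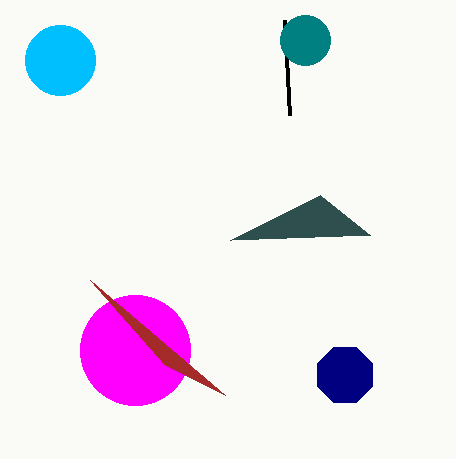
x0_1 = 290
y0_1 = 115
x_2 = 305
y_2 = 40
r_2 = 25
x_3 = 135
y_3 = 350
r_3 = 55
x_4 = 345
y_4 = 375
r_4 = 30
x_5 = 60
y_5 = 60
r_5 = 35
x1_6 = 90
y1_6 = 280
x1_7 = 230
y1_7 = 240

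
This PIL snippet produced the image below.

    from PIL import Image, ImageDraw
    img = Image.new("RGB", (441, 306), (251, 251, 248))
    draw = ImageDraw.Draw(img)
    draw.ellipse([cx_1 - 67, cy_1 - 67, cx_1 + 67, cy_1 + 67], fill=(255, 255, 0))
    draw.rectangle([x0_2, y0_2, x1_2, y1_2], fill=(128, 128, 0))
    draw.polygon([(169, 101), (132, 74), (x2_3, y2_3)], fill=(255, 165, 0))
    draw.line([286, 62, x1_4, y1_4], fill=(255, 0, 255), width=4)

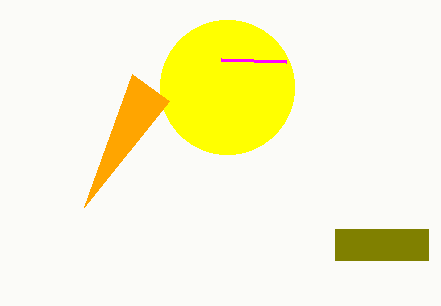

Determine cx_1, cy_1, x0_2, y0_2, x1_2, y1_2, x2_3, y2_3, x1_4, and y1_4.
cx_1 = 227; cy_1 = 87; x0_2 = 335; y0_2 = 229; x1_2 = 428; y1_2 = 260; x2_3 = 84; y2_3 = 207; x1_4 = 221; y1_4 = 60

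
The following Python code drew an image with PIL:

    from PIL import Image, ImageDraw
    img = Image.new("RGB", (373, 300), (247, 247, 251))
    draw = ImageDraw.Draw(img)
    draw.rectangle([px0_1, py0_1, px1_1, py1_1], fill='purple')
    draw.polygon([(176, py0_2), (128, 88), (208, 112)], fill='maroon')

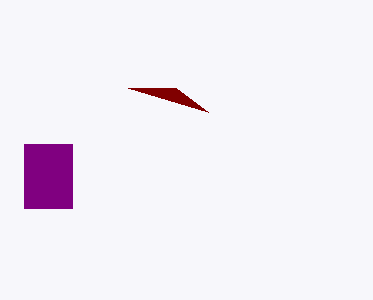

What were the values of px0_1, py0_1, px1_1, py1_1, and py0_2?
px0_1 = 24; py0_1 = 144; px1_1 = 72; py1_1 = 208; py0_2 = 88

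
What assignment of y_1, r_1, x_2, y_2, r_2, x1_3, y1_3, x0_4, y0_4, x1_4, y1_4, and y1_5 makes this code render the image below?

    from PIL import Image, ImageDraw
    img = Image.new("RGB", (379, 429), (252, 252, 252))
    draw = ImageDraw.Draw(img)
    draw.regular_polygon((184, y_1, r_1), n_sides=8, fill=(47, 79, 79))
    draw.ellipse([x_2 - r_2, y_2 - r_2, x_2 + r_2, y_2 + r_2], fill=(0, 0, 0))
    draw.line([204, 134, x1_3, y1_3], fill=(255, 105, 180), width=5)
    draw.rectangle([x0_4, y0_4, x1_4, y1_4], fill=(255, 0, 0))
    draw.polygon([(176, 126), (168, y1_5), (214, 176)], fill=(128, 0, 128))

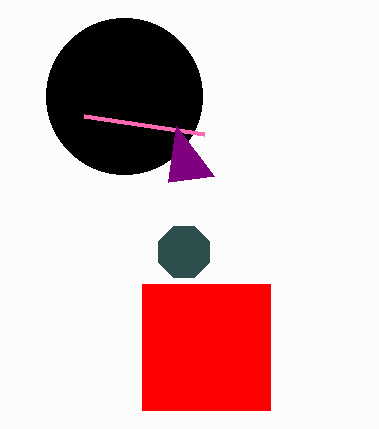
y_1 = 252, r_1 = 28, x_2 = 124, y_2 = 96, r_2 = 78, x1_3 = 84, y1_3 = 116, x0_4 = 142, y0_4 = 284, x1_4 = 270, y1_4 = 410, y1_5 = 182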